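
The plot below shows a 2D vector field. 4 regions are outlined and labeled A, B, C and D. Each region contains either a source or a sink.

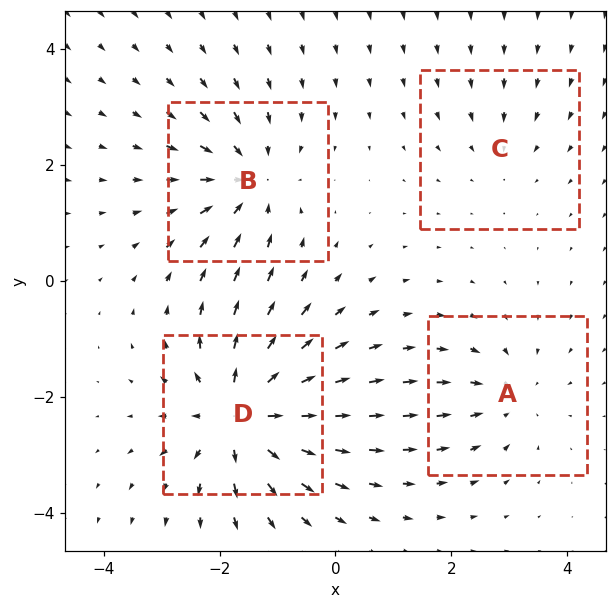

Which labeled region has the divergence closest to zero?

Divergence at each region's feature centre — A: about -3, B: about -5, C: about -2, D: about +7. Region C is closest to zero.

C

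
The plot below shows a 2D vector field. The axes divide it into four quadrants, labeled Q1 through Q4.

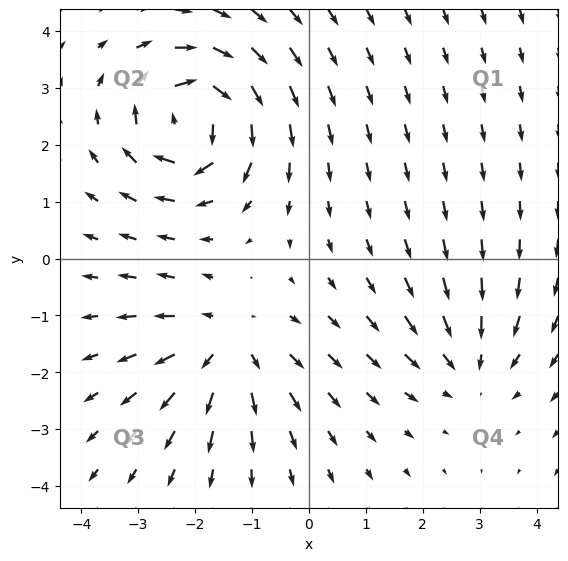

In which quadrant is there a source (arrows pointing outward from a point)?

The source sits at approximately (-1.5, -1.5), which lies in quadrant Q3. The divergence there is about +4, positive as expected for a source.

Q3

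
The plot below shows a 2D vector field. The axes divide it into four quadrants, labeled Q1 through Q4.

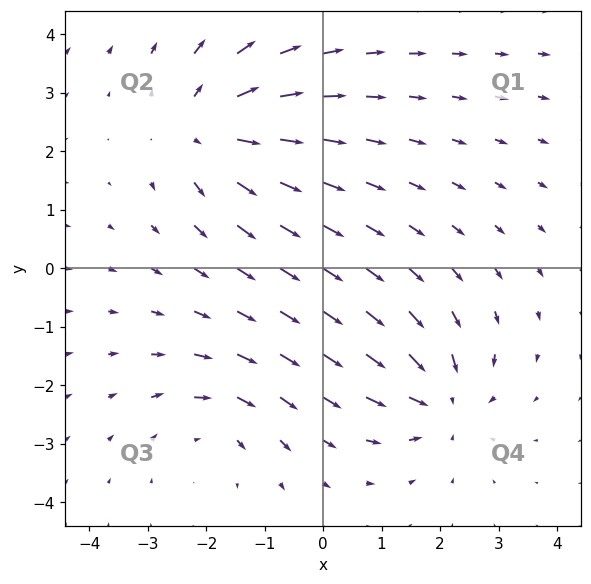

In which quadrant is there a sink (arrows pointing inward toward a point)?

Q4

The sink sits at approximately (2.0, -2.3), which lies in quadrant Q4. The divergence there is about -5, negative as expected for a sink.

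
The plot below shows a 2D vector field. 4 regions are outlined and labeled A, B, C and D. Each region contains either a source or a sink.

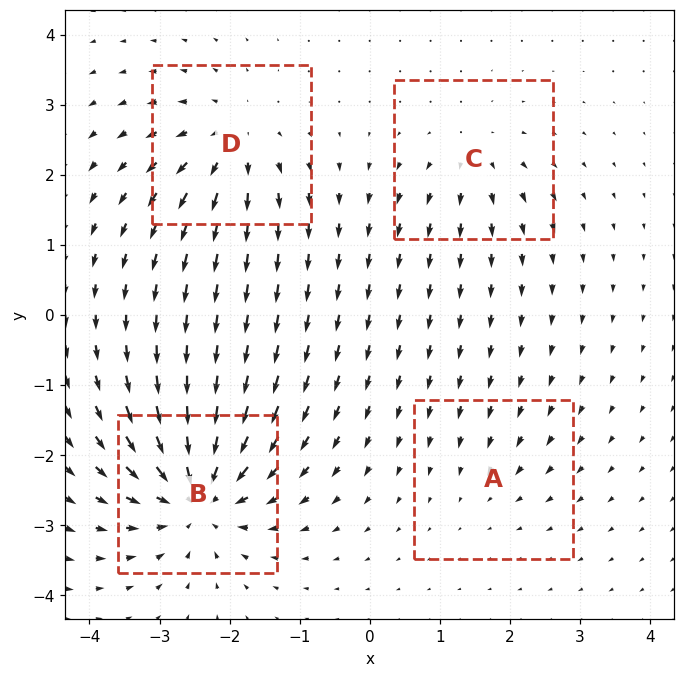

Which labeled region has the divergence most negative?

B

Divergence at each region's feature centre — A: about -2, B: about -9, C: about +4, D: about +6. Region B is most negative.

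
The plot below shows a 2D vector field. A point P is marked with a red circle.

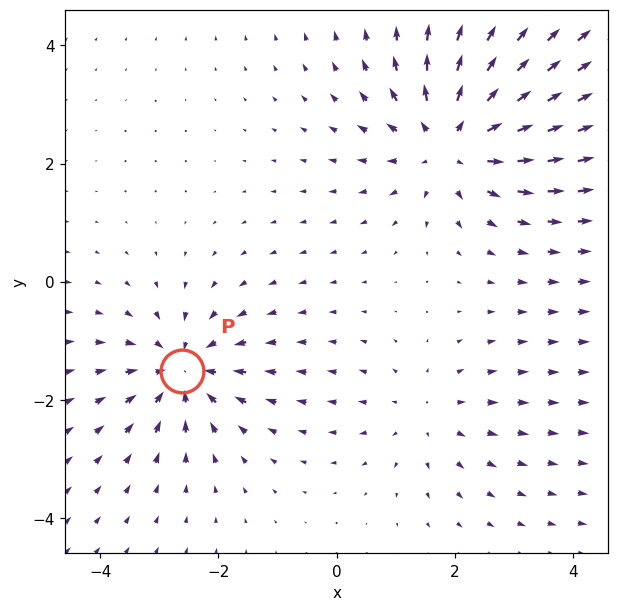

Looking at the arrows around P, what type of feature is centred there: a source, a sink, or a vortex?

At P (-2.6, -1.5) the arrows converge inward. Divergence about -4, curl ≈0 — negative divergence with near-zero curl is a sink.

sink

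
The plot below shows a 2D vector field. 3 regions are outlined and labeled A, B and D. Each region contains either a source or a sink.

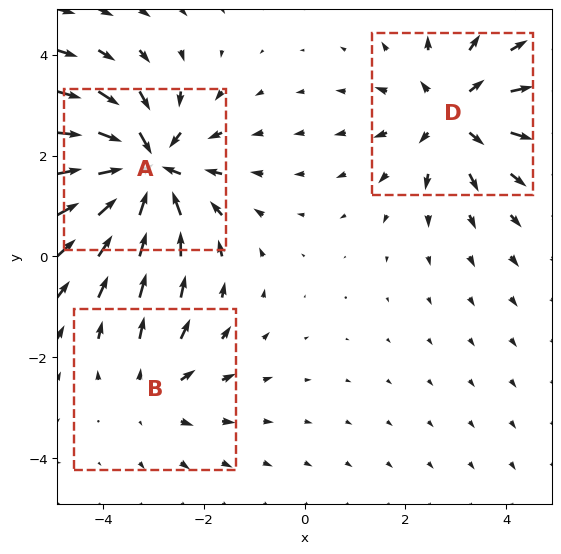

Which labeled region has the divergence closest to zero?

B

Divergence at each region's feature centre — A: about -5, B: about +2, D: about +3. Region B is closest to zero.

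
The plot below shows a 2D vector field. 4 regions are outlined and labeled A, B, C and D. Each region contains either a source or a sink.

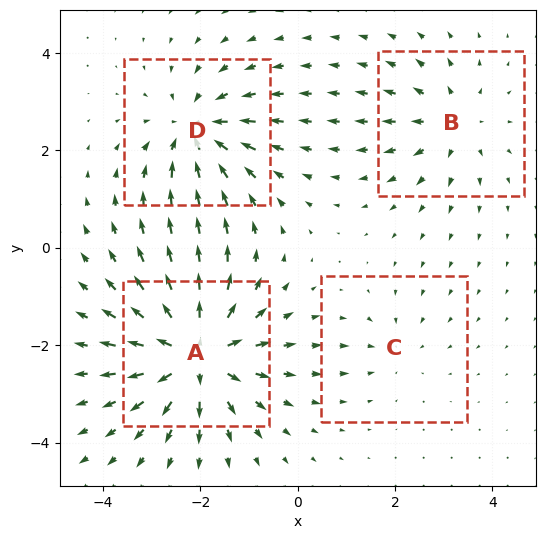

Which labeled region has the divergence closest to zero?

Divergence at each region's feature centre — A: about +7, B: about +4, C: about -2, D: about -5. Region C is closest to zero.

C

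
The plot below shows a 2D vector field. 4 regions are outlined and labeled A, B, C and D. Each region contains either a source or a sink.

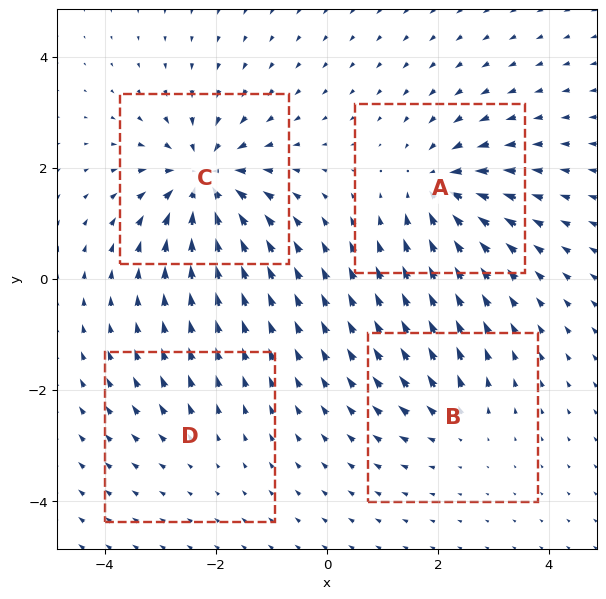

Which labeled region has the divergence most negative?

Divergence at each region's feature centre — A: about -6, B: about +4, C: about -8, D: about +2. Region C is most negative.

C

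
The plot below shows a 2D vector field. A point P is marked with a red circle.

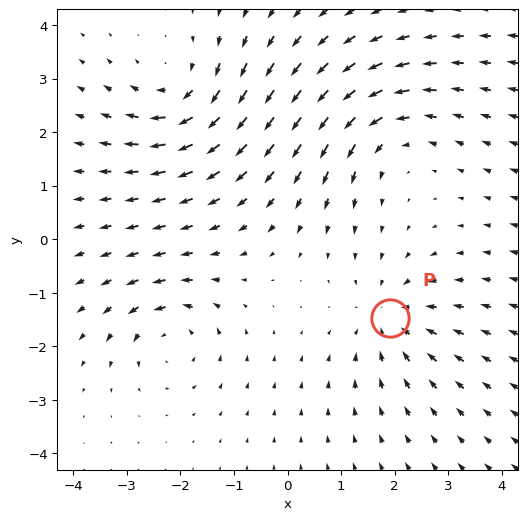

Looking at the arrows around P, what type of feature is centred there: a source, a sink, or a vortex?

sink

At P (1.9, -1.5) the arrows converge inward. Divergence about -3, curl ≈0 — negative divergence with near-zero curl is a sink.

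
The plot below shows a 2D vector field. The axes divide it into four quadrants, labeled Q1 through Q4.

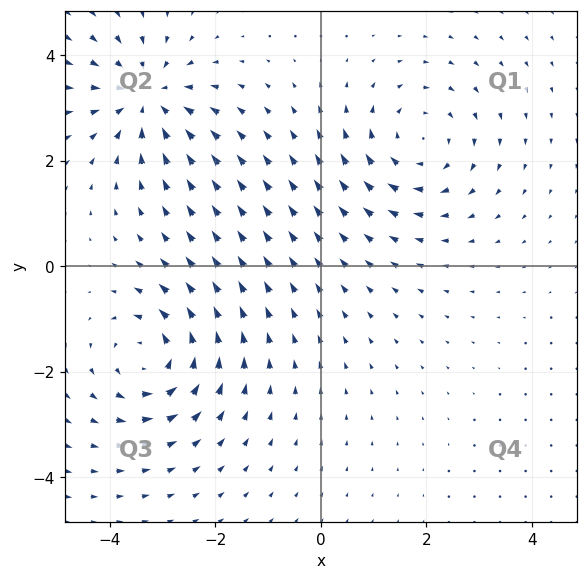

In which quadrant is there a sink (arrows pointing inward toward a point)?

Q2

The sink sits at approximately (-3.3, 3.2), which lies in quadrant Q2. The divergence there is about -3, negative as expected for a sink.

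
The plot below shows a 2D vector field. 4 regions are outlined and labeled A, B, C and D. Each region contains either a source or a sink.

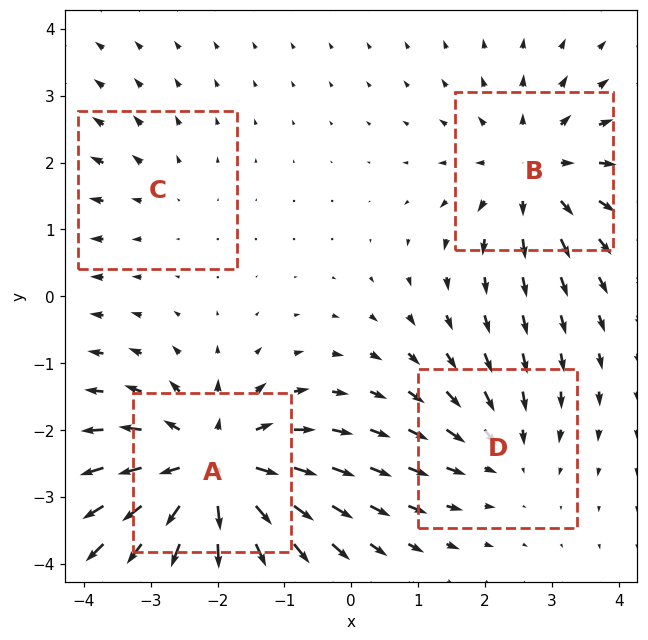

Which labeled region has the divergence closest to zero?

C

Divergence at each region's feature centre — A: about +7, B: about +5, C: about +2, D: about -3. Region C is closest to zero.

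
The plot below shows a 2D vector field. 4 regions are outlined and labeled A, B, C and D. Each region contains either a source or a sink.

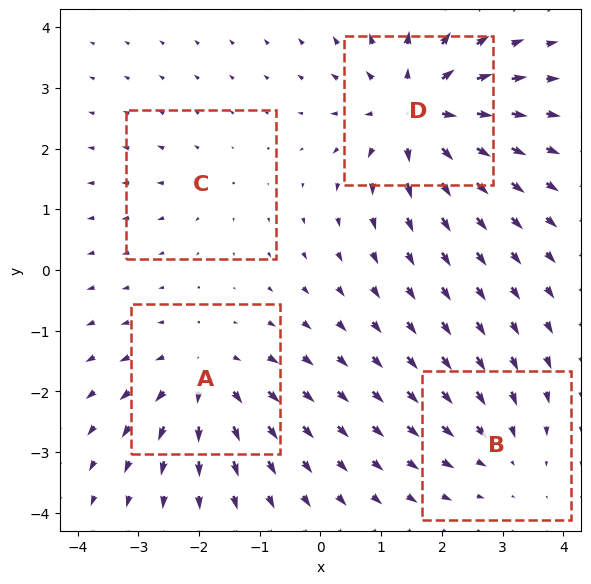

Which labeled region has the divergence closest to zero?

Divergence at each region's feature centre — A: about +5, B: about -3, C: about +2, D: about +7. Region C is closest to zero.

C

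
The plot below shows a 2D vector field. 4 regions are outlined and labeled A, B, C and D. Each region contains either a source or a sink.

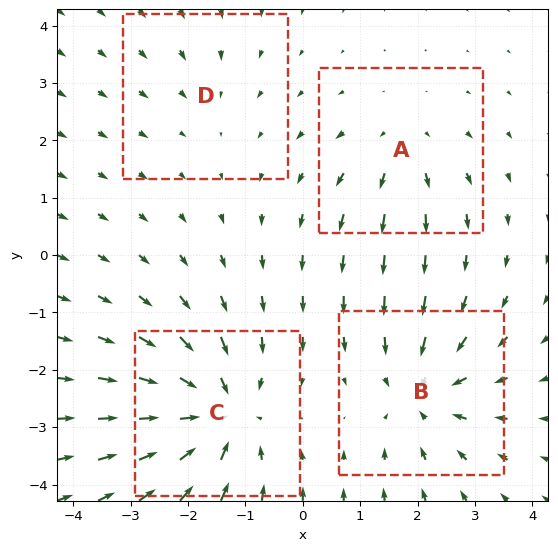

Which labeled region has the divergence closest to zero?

Divergence at each region's feature centre — A: about +3, B: about -5, C: about -6, D: about -2. Region D is closest to zero.

D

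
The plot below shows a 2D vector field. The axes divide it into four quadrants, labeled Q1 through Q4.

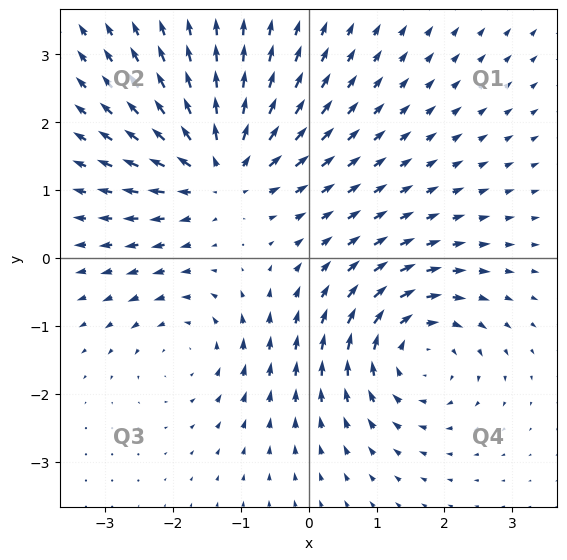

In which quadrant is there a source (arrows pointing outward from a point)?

The source sits at approximately (-1.3, 1.3), which lies in quadrant Q2. The divergence there is about +6, positive as expected for a source.

Q2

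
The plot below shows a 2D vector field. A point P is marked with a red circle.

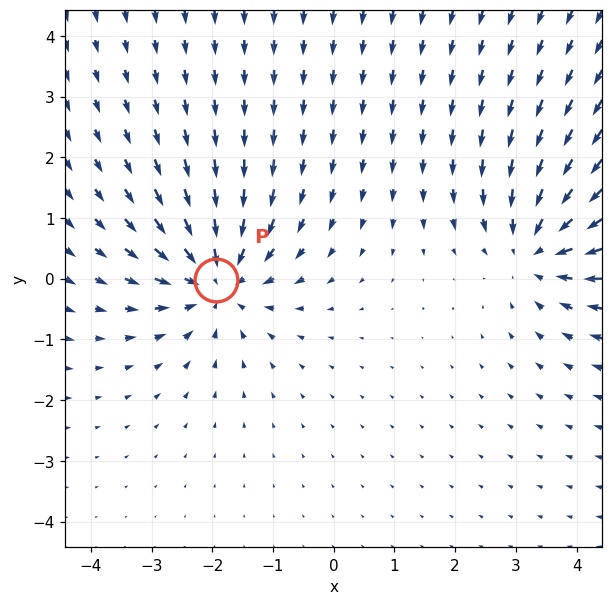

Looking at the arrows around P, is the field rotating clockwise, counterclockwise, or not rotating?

not rotating

Near P at (-1.9, -0.0) the arrows show no circulation. The curl there is ≈0.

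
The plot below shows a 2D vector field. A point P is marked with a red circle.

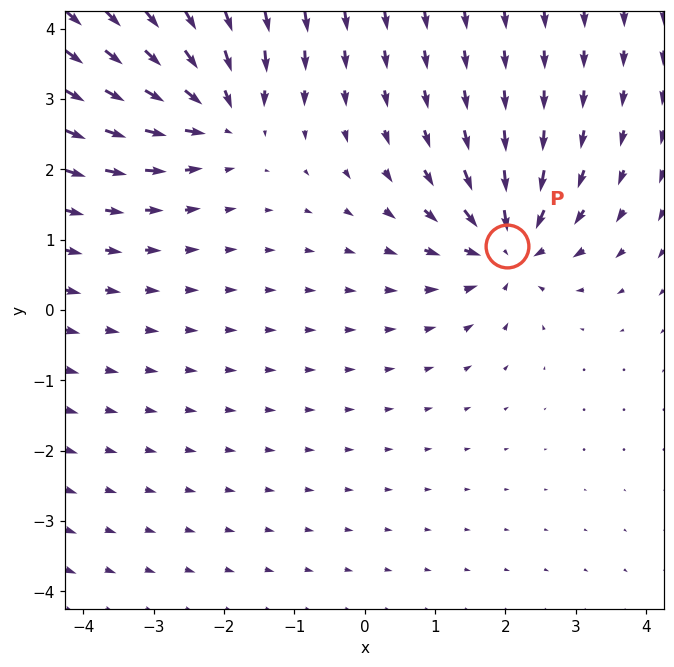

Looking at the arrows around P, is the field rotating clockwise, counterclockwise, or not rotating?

not rotating

Near P at (2.0, 0.9) the arrows show no circulation. The curl there is ≈0.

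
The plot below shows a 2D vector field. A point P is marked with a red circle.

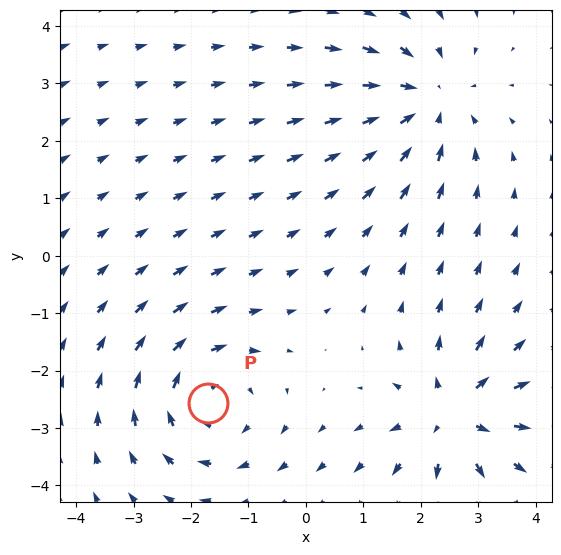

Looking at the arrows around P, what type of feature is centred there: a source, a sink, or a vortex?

At P (-1.7, -2.6) the arrows circulate clockwise. Divergence ≈0, curl about -4 — near-zero divergence with nonzero curl is a vortex.

vortex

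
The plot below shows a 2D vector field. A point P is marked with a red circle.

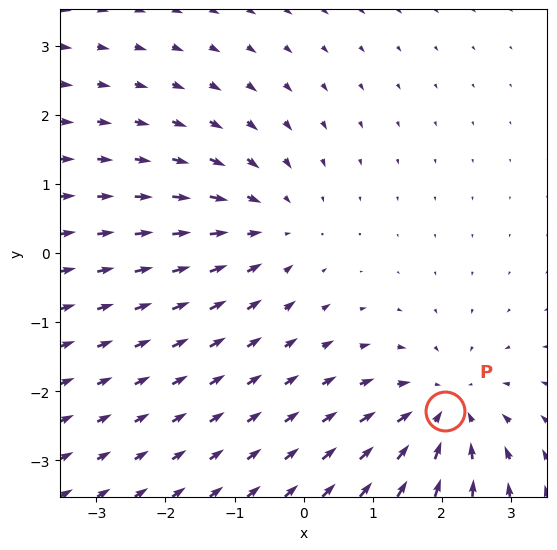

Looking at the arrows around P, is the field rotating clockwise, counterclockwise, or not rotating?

not rotating

Near P at (2.1, -2.3) the arrows show no circulation. The curl there is ≈0.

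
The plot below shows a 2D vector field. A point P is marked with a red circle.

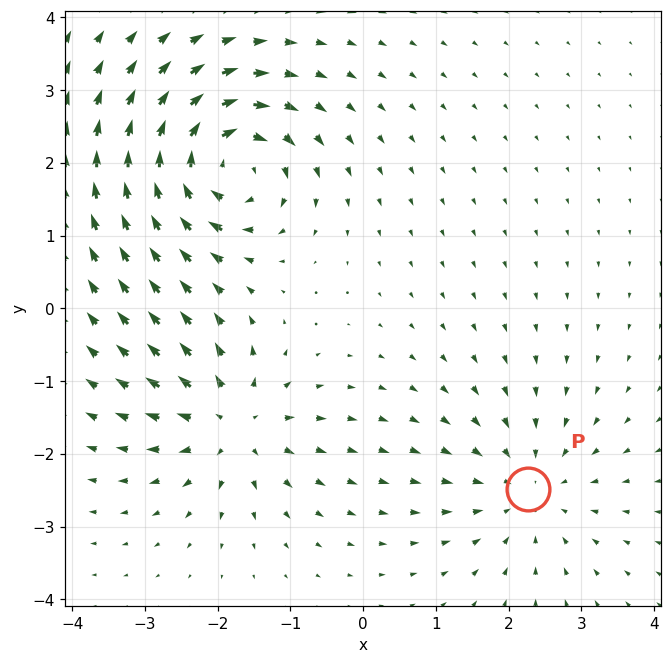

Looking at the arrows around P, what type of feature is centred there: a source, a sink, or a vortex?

sink

At P (2.3, -2.5) the arrows converge inward. Divergence about -3, curl ≈0 — negative divergence with near-zero curl is a sink.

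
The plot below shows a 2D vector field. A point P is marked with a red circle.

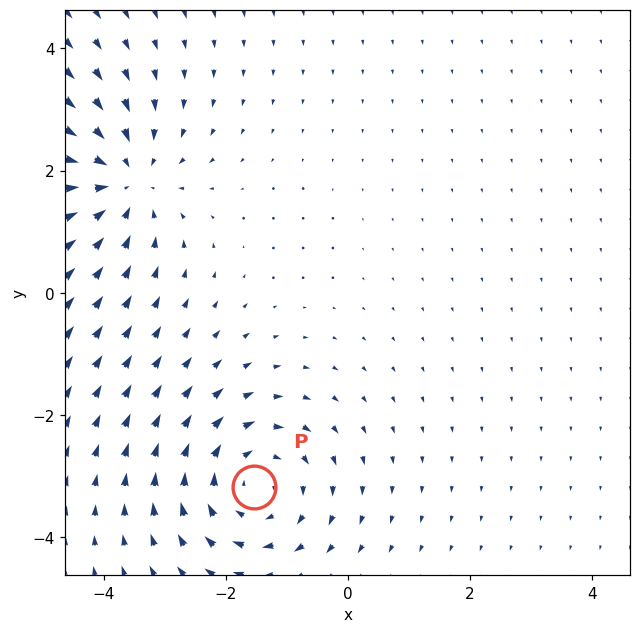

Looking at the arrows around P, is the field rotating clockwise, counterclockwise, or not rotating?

Near P at (-1.5, -3.2) the arrows circulate clockwise. The curl (z-component) there is about -4; negative curl means clockwise rotation.

clockwise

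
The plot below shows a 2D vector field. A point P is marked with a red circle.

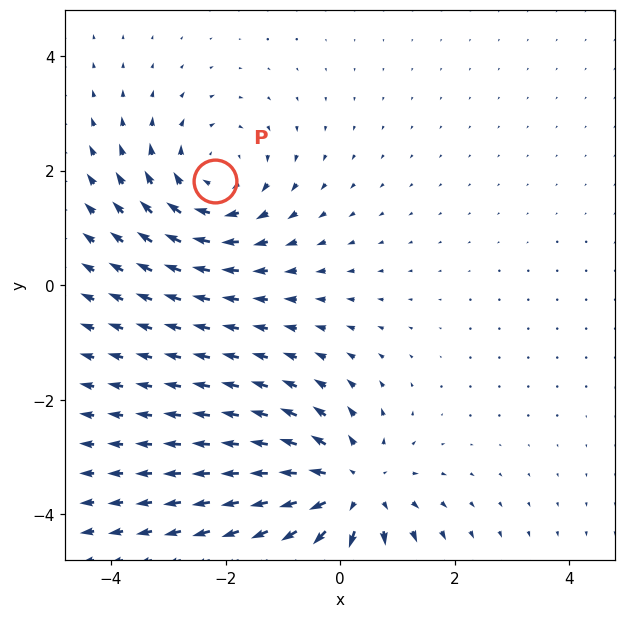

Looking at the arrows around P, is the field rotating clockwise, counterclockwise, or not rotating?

Near P at (-2.2, 1.8) the arrows circulate clockwise. The curl (z-component) there is about -3; negative curl means clockwise rotation.

clockwise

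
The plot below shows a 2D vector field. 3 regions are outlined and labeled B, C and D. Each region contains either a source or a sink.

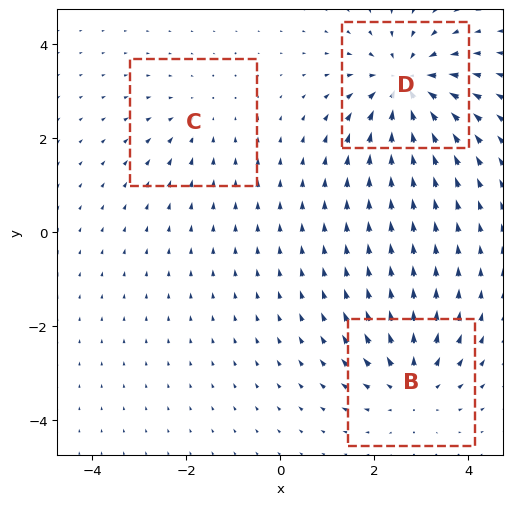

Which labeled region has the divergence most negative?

Divergence at each region's feature centre — B: about +3, C: about -2, D: about -5. Region D is most negative.

D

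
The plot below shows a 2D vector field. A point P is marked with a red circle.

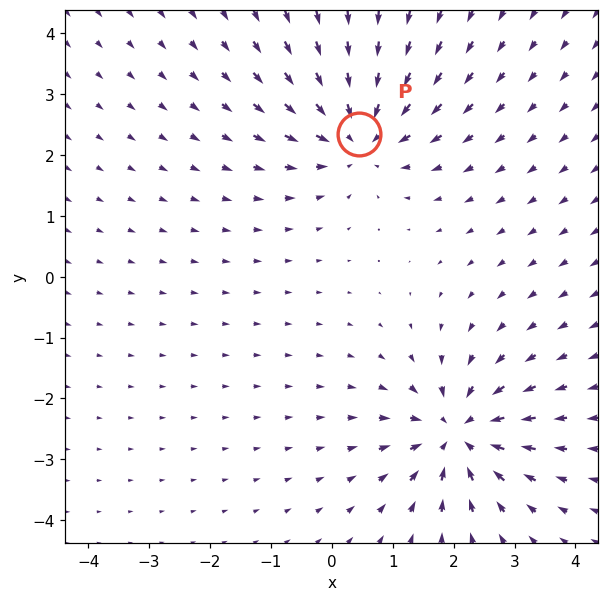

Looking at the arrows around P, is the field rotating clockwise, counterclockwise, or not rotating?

Near P at (0.5, 2.3) the arrows show no circulation. The curl there is ≈0.

not rotating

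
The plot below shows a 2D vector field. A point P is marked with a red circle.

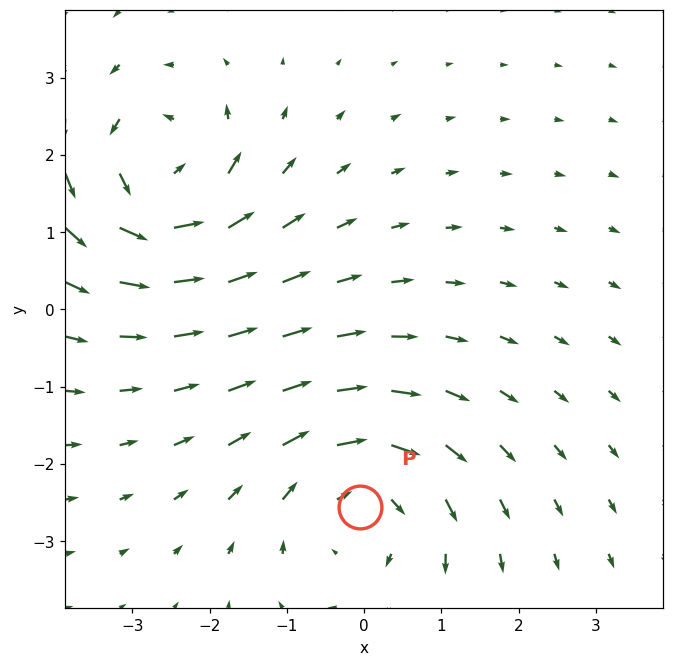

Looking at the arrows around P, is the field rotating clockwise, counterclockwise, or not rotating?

Near P at (-0.1, -2.6) the arrows circulate clockwise. The curl (z-component) there is about -3; negative curl means clockwise rotation.

clockwise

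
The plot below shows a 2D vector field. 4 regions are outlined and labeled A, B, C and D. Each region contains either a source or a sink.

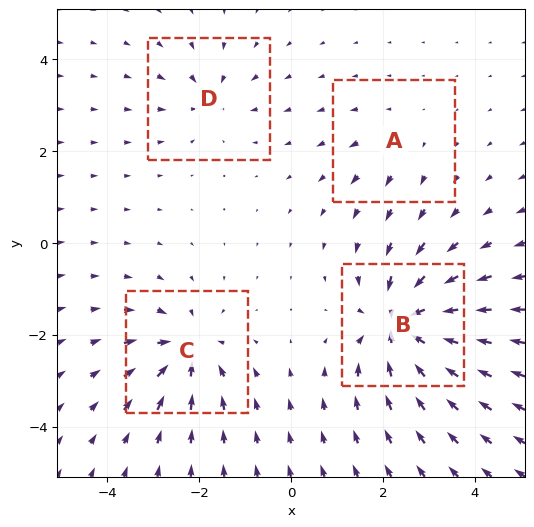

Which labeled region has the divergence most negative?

Divergence at each region's feature centre — A: about +2, B: about -9, C: about -6, D: about -4. Region B is most negative.

B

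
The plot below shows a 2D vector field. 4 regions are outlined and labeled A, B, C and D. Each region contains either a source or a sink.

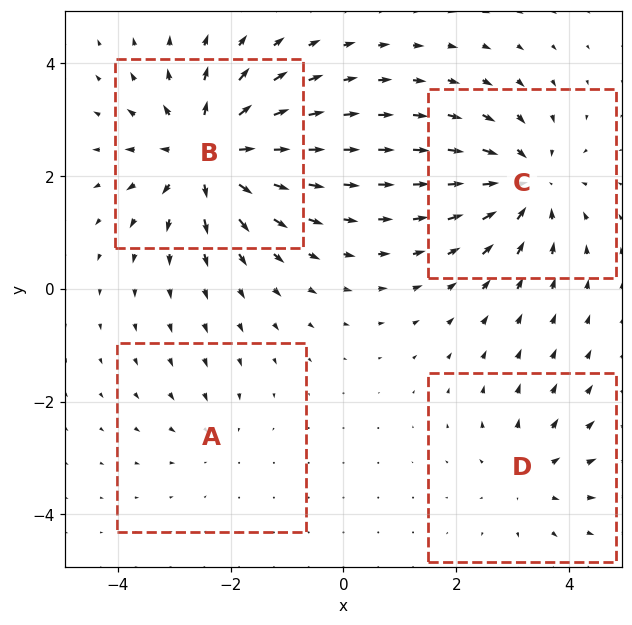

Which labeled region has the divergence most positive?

Divergence at each region's feature centre — A: about -2, B: about +7, C: about -5, D: about +3. Region B is most positive.

B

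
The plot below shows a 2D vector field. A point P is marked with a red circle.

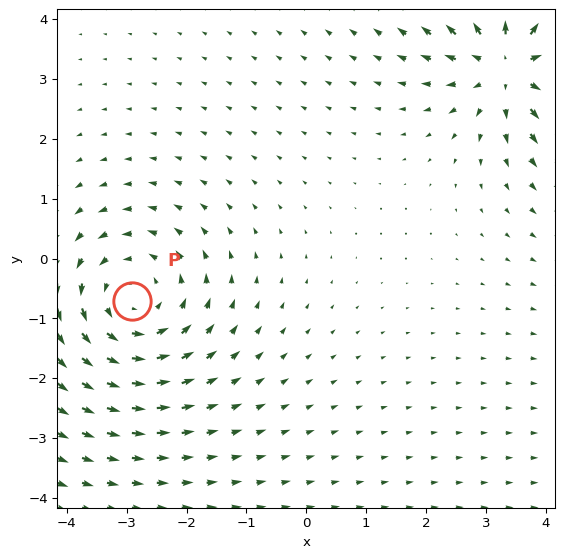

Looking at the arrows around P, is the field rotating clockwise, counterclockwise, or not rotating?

counterclockwise

Near P at (-2.9, -0.7) the arrows circulate counterclockwise. The curl (z-component) there is about +3; positive curl means counterclockwise rotation.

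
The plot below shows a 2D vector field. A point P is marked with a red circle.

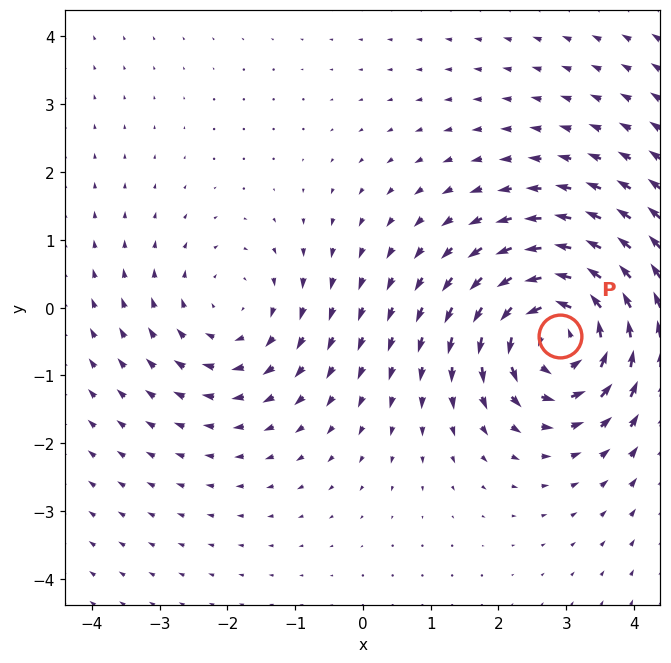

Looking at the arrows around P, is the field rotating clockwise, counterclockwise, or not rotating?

Near P at (2.9, -0.4) the arrows circulate counterclockwise. The curl (z-component) there is about +6; positive curl means counterclockwise rotation.

counterclockwise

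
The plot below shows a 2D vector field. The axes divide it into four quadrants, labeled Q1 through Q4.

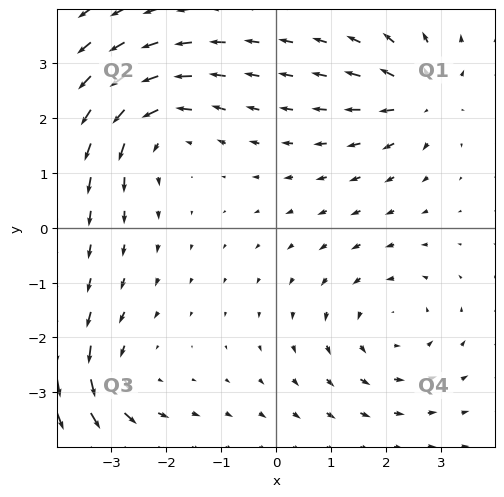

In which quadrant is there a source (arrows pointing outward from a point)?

Q1

The source sits at approximately (2.7, 2.4), which lies in quadrant Q1. The divergence there is about +5, positive as expected for a source.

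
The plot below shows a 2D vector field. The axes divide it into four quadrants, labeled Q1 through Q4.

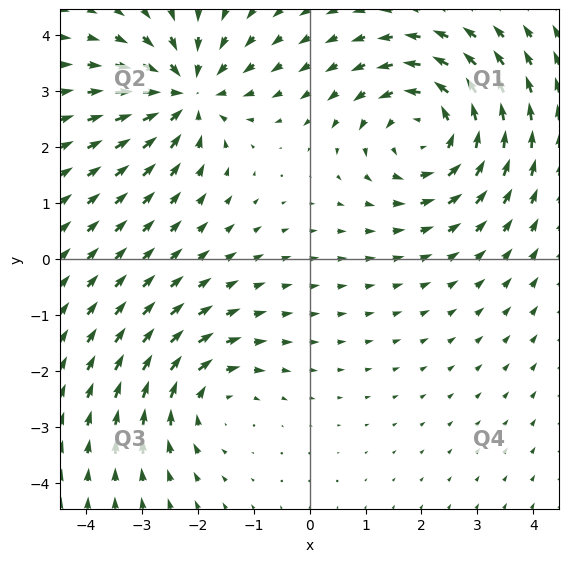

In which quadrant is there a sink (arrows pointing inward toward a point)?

The sink sits at approximately (-2.2, 3.0), which lies in quadrant Q2. The divergence there is about -4, negative as expected for a sink.

Q2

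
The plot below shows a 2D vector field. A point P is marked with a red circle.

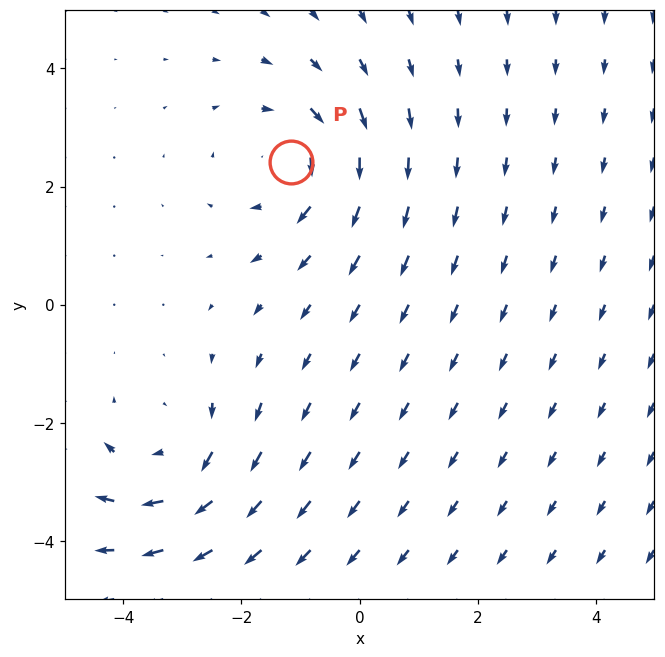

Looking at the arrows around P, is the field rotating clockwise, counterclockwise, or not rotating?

Near P at (-1.2, 2.4) the arrows circulate clockwise. The curl (z-component) there is about -3; negative curl means clockwise rotation.

clockwise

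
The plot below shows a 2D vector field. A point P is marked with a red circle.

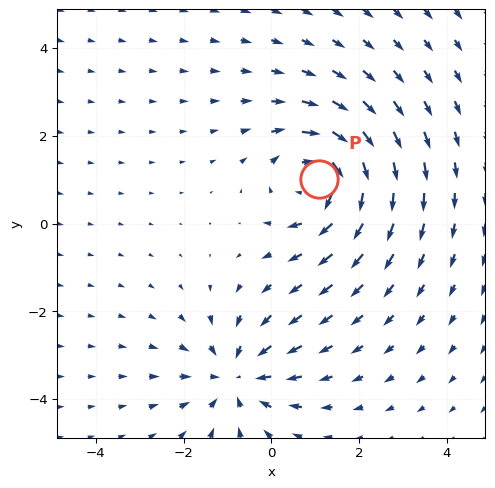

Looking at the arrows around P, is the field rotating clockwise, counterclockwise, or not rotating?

clockwise

Near P at (1.1, 1.0) the arrows circulate clockwise. The curl (z-component) there is about -3; negative curl means clockwise rotation.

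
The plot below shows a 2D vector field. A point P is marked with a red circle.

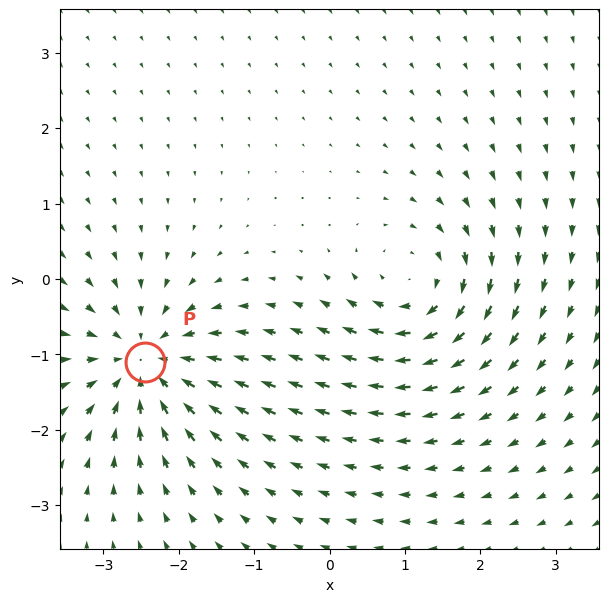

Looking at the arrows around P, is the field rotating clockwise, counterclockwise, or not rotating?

not rotating

Near P at (-2.4, -1.1) the arrows show no circulation. The curl there is ≈0.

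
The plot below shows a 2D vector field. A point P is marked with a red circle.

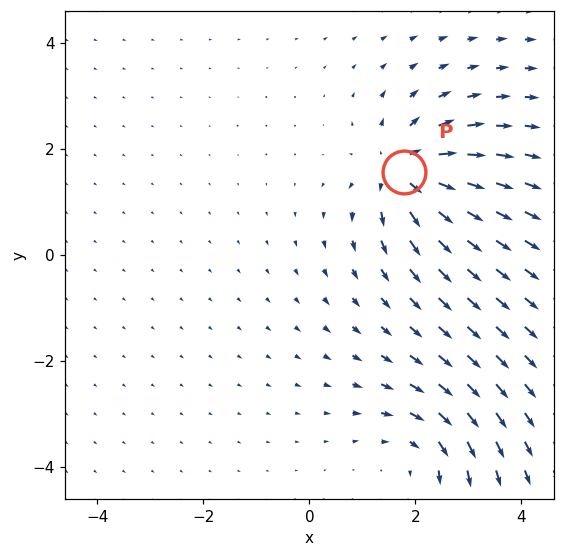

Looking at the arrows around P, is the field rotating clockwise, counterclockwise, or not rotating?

not rotating

Near P at (1.8, 1.6) the arrows show no circulation. The curl there is ≈0.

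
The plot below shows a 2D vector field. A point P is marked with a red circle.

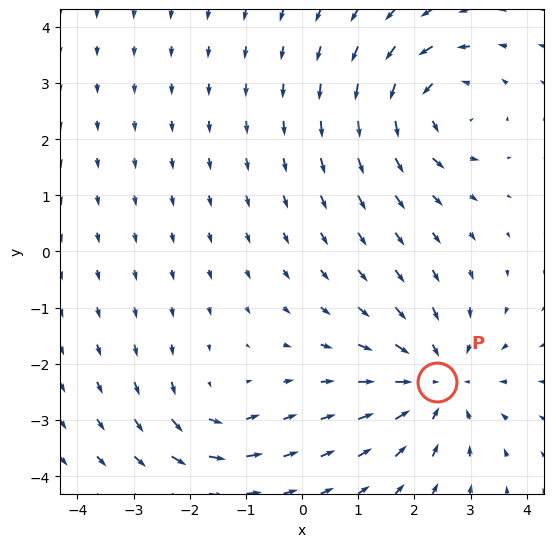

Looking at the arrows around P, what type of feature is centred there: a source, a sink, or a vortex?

At P (2.4, -2.3) the arrows converge inward. Divergence about -4, curl ≈0 — negative divergence with near-zero curl is a sink.

sink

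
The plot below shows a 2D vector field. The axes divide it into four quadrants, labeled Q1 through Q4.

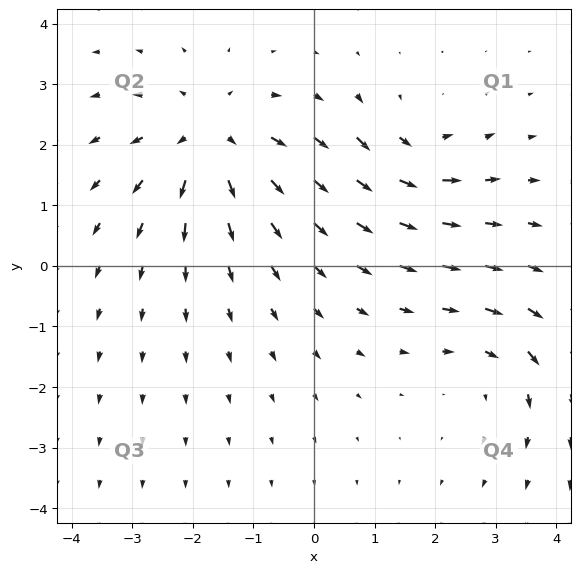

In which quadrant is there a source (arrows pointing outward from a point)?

Q2

The source sits at approximately (-1.7, 2.1), which lies in quadrant Q2. The divergence there is about +4, positive as expected for a source.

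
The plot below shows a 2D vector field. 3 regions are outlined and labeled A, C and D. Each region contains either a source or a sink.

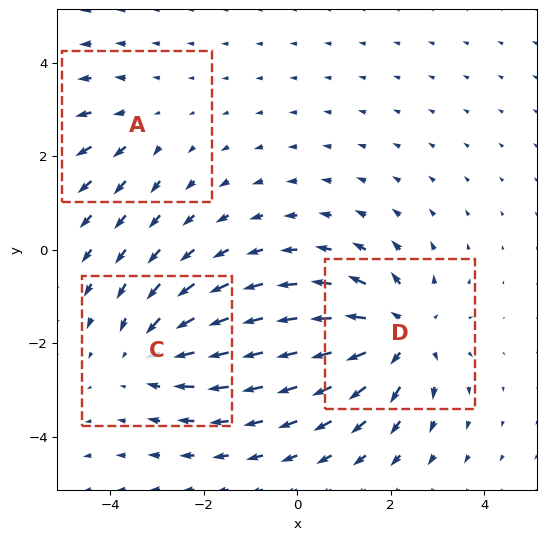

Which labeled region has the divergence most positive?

Divergence at each region's feature centre — A: about +2, C: about -3, D: about +4. Region D is most positive.

D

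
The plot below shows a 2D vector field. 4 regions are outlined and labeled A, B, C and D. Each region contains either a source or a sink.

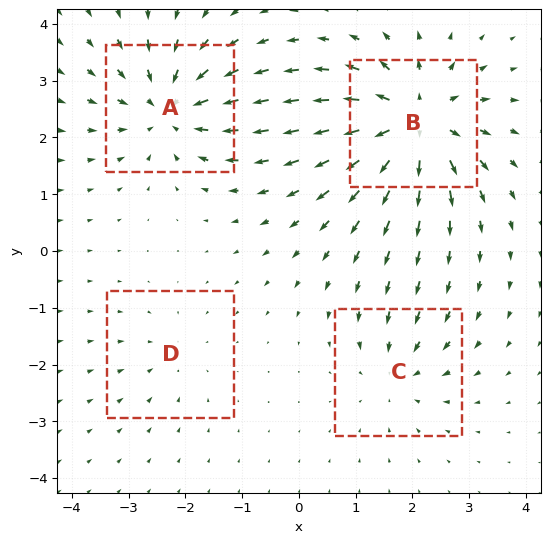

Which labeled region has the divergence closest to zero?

Divergence at each region's feature centre — A: about -6, B: about +8, C: about -4, D: about -2. Region D is closest to zero.

D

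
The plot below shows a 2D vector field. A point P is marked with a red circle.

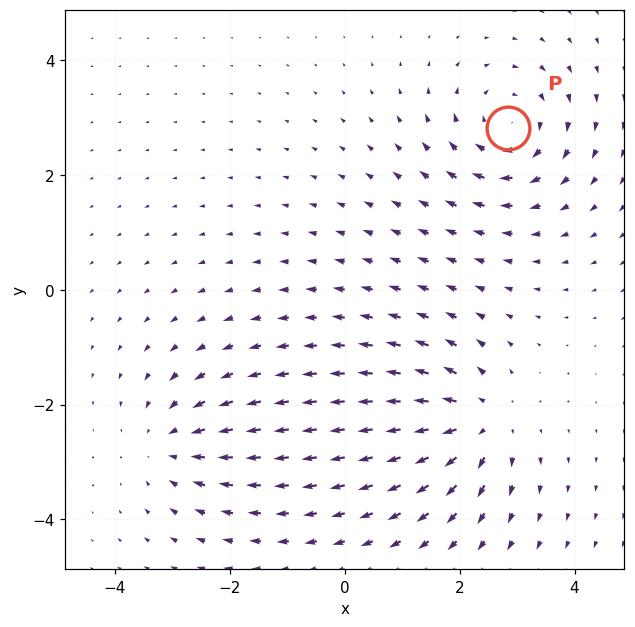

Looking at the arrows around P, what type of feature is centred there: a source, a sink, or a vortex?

vortex

At P (2.8, 2.8) the arrows circulate clockwise. Divergence ≈0, curl about -5 — near-zero divergence with nonzero curl is a vortex.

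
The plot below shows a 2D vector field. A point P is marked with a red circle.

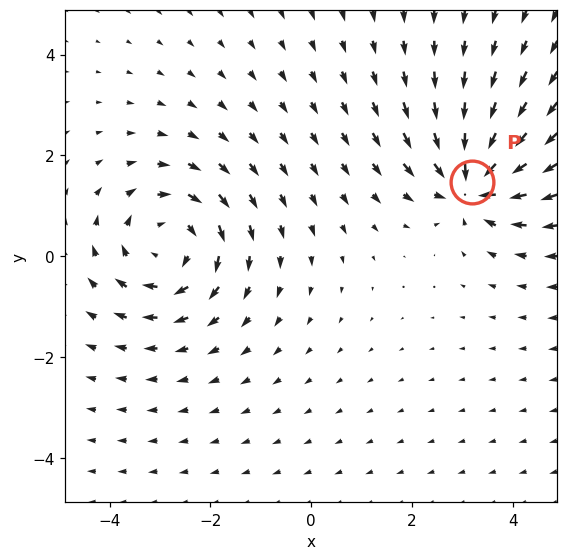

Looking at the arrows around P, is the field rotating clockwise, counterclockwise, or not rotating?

Near P at (3.2, 1.5) the arrows show no circulation. The curl there is ≈0.

not rotating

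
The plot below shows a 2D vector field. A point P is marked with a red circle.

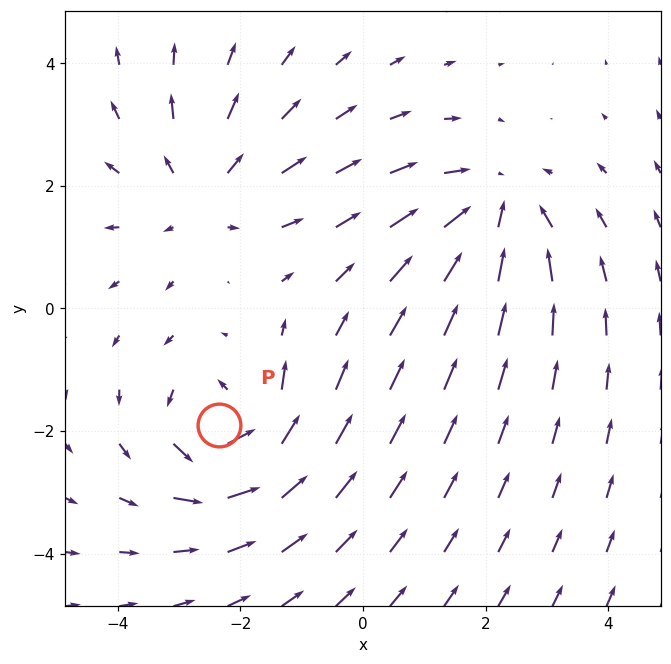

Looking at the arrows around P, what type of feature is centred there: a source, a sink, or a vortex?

At P (-2.4, -1.9) the arrows circulate counterclockwise. Divergence ≈0, curl about +6 — near-zero divergence with nonzero curl is a vortex.

vortex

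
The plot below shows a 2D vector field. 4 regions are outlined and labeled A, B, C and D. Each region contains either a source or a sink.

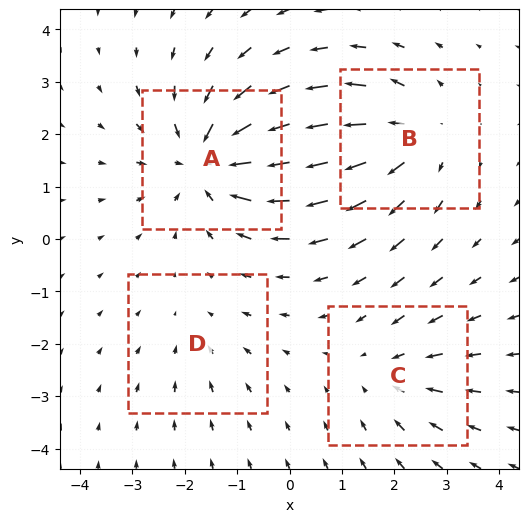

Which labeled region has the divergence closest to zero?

D

Divergence at each region's feature centre — A: about -6, B: about +4, C: about -3, D: about -2. Region D is closest to zero.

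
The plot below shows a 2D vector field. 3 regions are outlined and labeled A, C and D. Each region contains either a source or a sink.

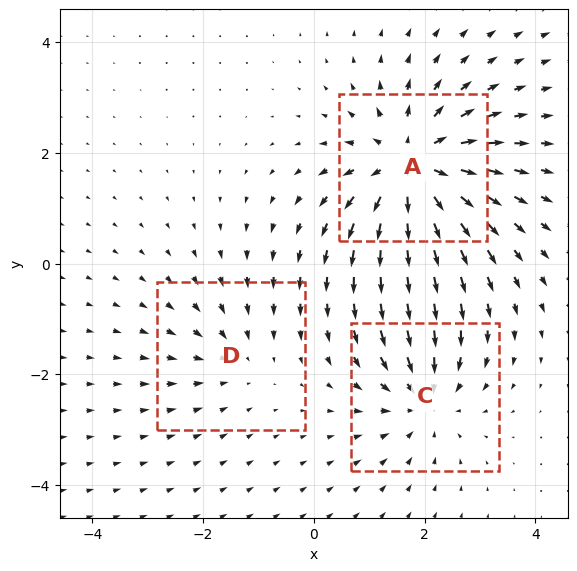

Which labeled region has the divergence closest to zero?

Divergence at each region's feature centre — A: about +5, C: about -3, D: about -2. Region D is closest to zero.

D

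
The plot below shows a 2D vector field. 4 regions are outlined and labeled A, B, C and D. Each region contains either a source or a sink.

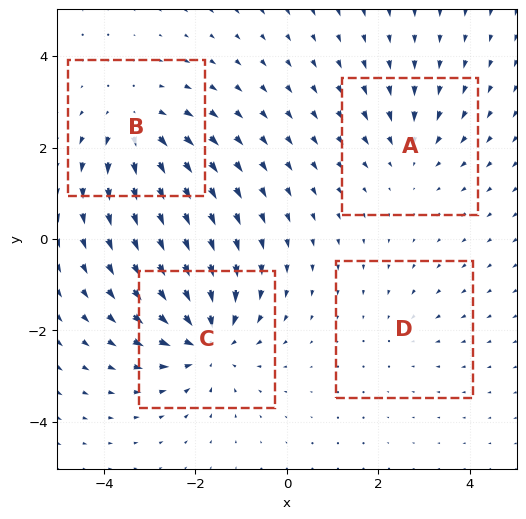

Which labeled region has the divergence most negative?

Divergence at each region's feature centre — A: about -3, B: about +4, C: about -6, D: about -2. Region C is most negative.

C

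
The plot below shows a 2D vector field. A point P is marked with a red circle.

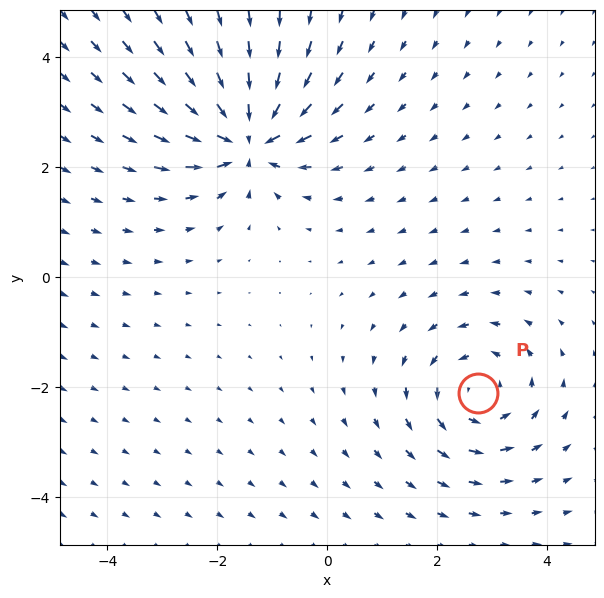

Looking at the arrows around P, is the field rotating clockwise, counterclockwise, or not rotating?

Near P at (2.7, -2.1) the arrows circulate counterclockwise. The curl (z-component) there is about +4; positive curl means counterclockwise rotation.

counterclockwise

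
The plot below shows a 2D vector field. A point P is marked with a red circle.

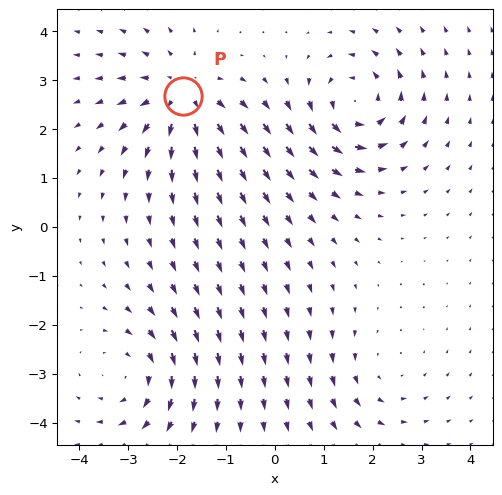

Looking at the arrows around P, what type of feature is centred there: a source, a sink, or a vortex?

At P (-1.9, 2.7) the arrows spread outward. Divergence about +4, curl ≈0 — positive divergence with near-zero curl is a source.

source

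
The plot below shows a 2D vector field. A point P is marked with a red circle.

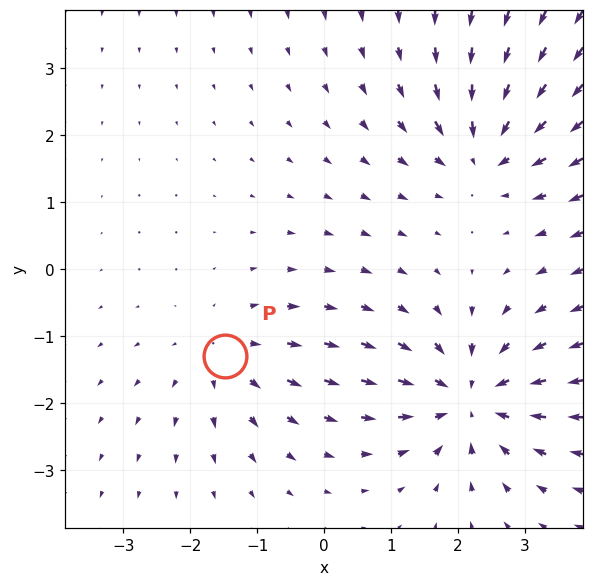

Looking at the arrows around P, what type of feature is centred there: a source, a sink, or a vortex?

source

At P (-1.5, -1.3) the arrows spread outward. Divergence about +3, curl ≈0 — positive divergence with near-zero curl is a source.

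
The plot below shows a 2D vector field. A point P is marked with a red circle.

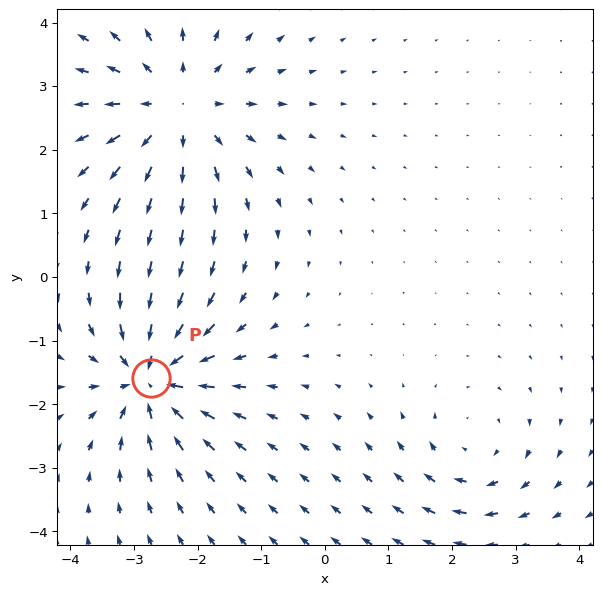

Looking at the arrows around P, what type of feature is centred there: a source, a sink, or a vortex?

sink

At P (-2.7, -1.6) the arrows converge inward. Divergence about -6, curl ≈0 — negative divergence with near-zero curl is a sink.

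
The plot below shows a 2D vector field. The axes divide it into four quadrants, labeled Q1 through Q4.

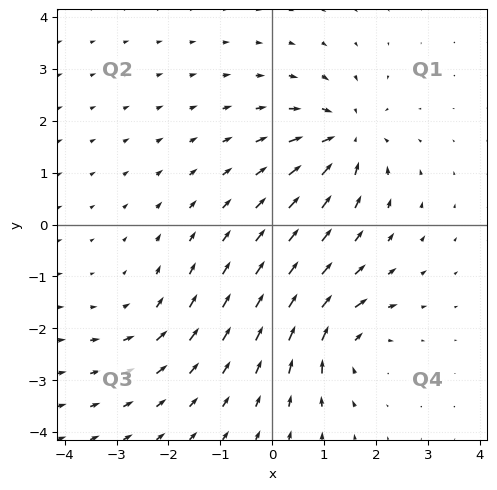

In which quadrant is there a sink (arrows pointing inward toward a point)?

Q1

The sink sits at approximately (1.4, 1.7), which lies in quadrant Q1. The divergence there is about -6, negative as expected for a sink.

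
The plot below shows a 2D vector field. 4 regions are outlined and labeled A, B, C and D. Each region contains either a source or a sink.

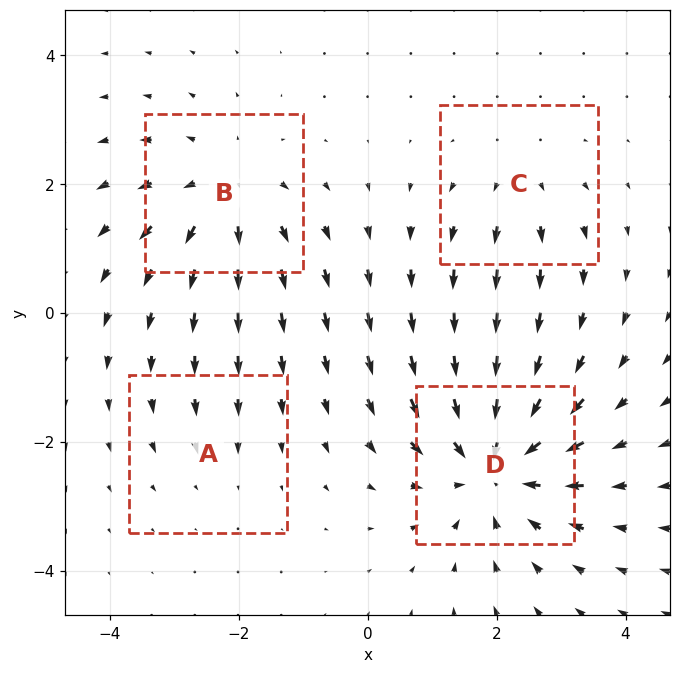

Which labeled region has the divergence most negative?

Divergence at each region's feature centre — A: about -2, B: about +4, C: about +3, D: about -6. Region D is most negative.

D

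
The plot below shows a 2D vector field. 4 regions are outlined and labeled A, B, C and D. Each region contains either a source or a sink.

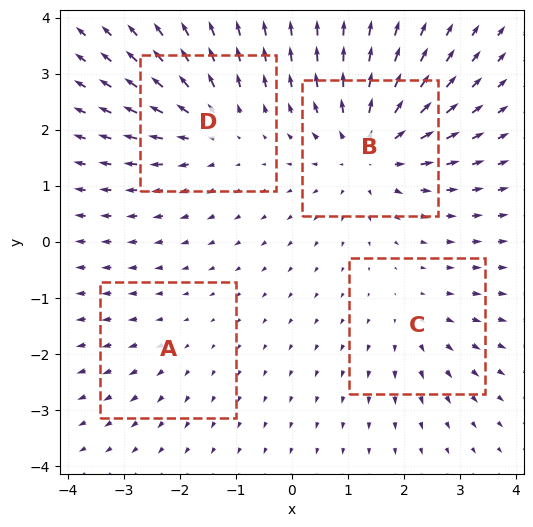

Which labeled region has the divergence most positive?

Divergence at each region's feature centre — A: about +2, B: about +7, C: about +3, D: about +5. Region B is most positive.

B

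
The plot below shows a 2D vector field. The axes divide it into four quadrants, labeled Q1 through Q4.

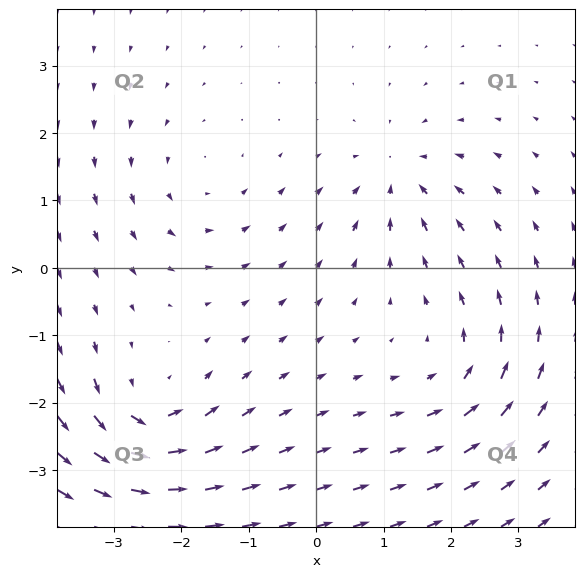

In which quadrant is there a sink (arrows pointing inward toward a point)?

The sink sits at approximately (1.2, 1.4), which lies in quadrant Q1. The divergence there is about -4, negative as expected for a sink.

Q1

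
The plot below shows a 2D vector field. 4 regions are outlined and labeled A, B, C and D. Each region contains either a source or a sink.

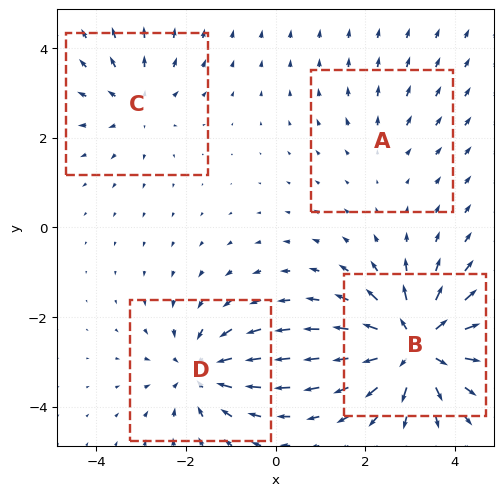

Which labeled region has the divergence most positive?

B

Divergence at each region's feature centre — A: about +2, B: about +8, C: about +4, D: about -5. Region B is most positive.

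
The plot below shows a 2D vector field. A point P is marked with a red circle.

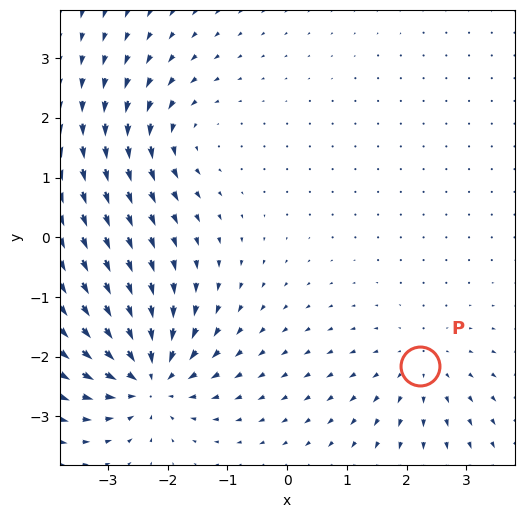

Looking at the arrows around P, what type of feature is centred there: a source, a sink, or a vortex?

At P (2.2, -2.2) the arrows spread outward. Divergence about +2, curl ≈0 — positive divergence with near-zero curl is a source.

source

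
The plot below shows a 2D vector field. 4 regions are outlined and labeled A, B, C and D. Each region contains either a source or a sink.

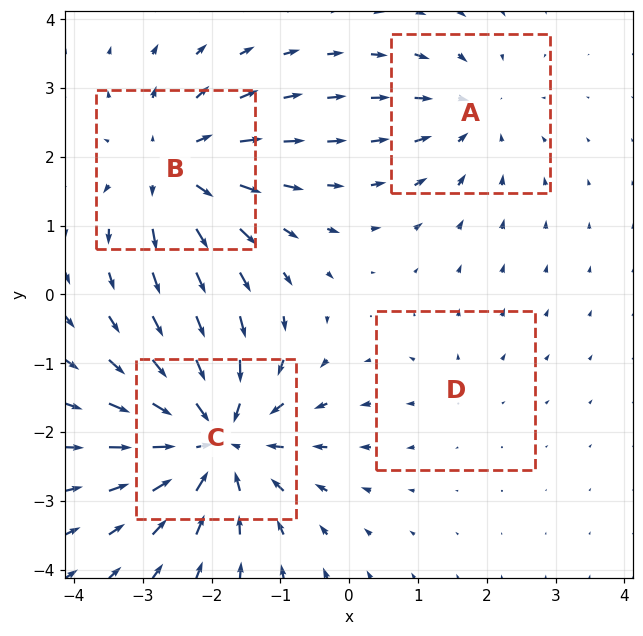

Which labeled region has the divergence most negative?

C

Divergence at each region's feature centre — A: about -4, B: about +5, C: about -7, D: about +2. Region C is most negative.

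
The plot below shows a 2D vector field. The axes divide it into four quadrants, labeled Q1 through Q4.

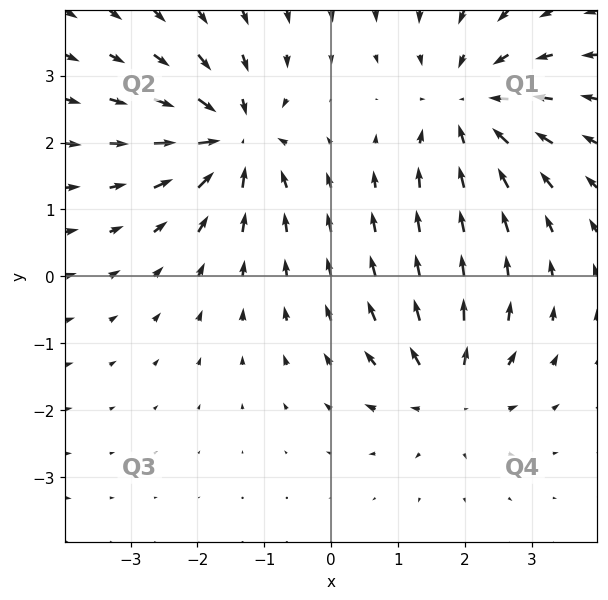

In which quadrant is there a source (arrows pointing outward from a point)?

Q4

The source sits at approximately (1.7, -1.7), which lies in quadrant Q4. The divergence there is about +5, positive as expected for a source.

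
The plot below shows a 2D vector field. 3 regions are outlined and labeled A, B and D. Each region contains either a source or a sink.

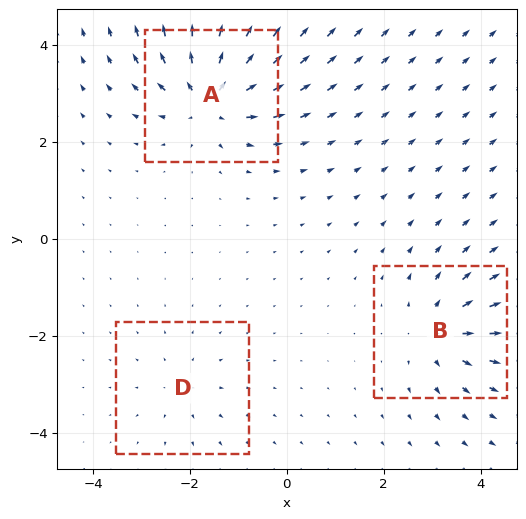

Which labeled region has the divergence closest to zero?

D

Divergence at each region's feature centre — A: about +6, B: about +4, D: about +2. Region D is closest to zero.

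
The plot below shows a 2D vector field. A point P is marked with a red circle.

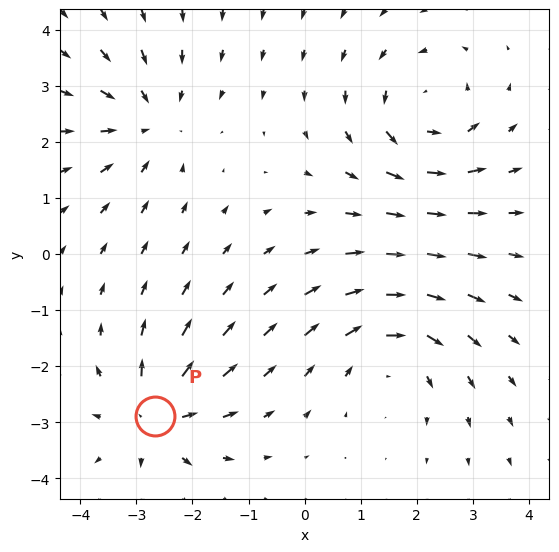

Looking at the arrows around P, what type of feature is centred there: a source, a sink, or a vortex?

At P (-2.7, -2.9) the arrows spread outward. Divergence about +5, curl ≈0 — positive divergence with near-zero curl is a source.

source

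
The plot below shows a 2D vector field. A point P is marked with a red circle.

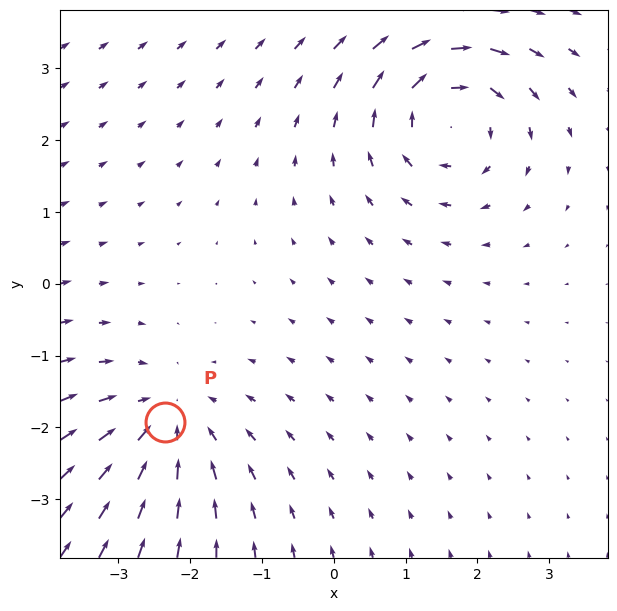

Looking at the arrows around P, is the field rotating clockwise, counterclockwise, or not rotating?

not rotating

Near P at (-2.3, -1.9) the arrows show no circulation. The curl there is ≈0.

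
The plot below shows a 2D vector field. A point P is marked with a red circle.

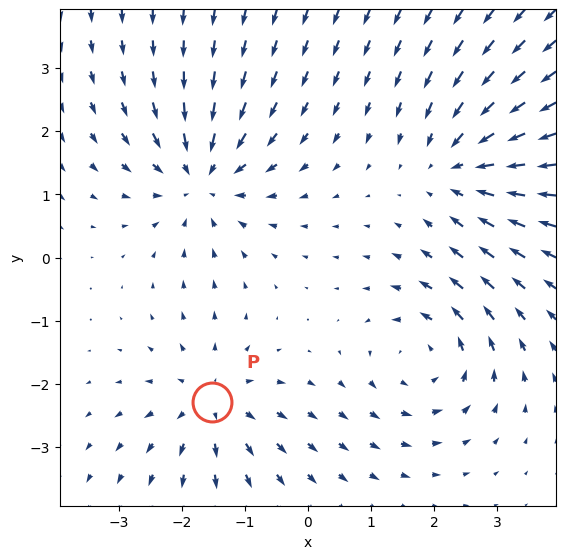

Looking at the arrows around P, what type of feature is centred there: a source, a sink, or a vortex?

At P (-1.5, -2.3) the arrows spread outward. Divergence about +4, curl ≈0 — positive divergence with near-zero curl is a source.

source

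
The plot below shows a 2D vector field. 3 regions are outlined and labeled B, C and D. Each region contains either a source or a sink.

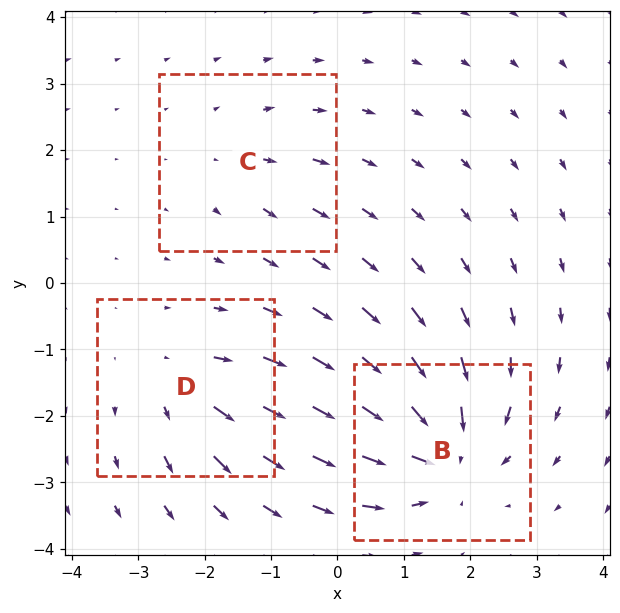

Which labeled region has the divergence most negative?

Divergence at each region's feature centre — B: about -5, C: about +2, D: about +3. Region B is most negative.

B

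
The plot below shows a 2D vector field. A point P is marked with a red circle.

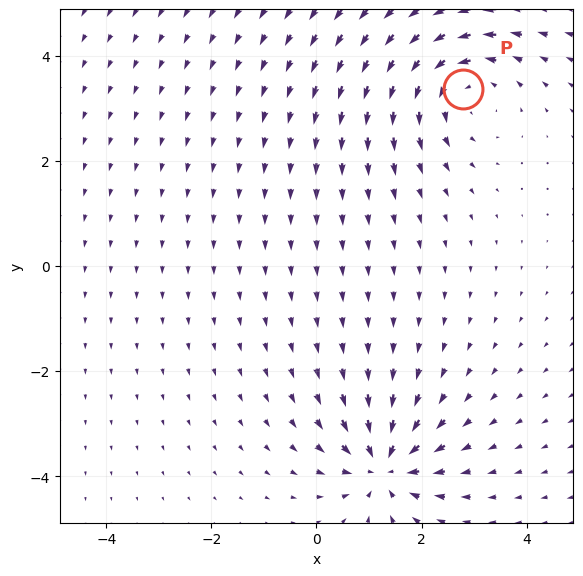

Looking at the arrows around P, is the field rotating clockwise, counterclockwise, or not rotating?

Near P at (2.8, 3.4) the arrows circulate counterclockwise. The curl (z-component) there is about +4; positive curl means counterclockwise rotation.

counterclockwise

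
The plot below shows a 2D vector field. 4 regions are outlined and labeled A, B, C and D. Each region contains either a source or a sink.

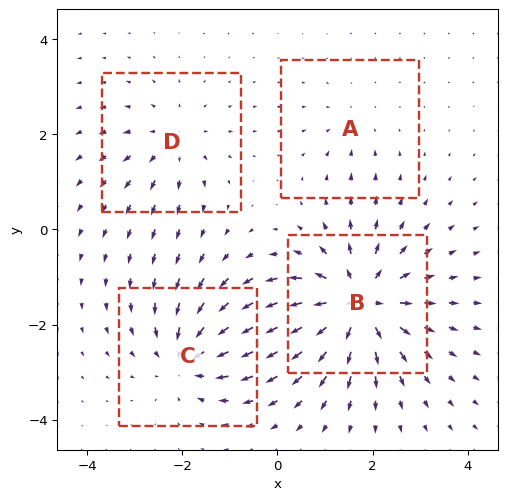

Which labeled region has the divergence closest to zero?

Divergence at each region's feature centre — A: about -2, B: about +8, C: about -5, D: about +4. Region A is closest to zero.

A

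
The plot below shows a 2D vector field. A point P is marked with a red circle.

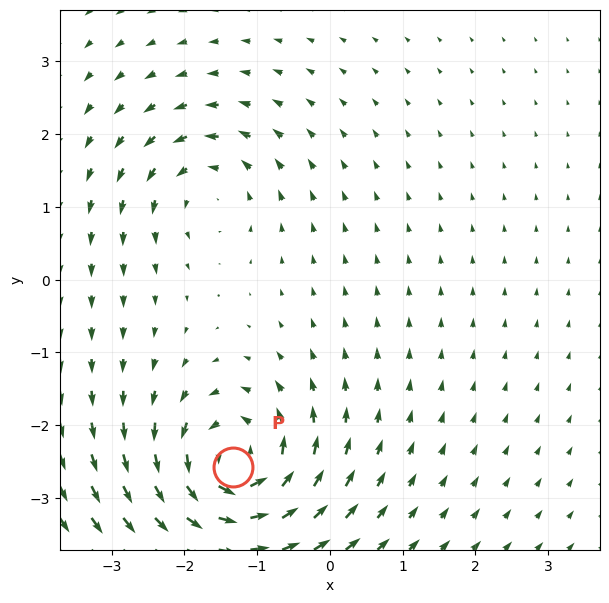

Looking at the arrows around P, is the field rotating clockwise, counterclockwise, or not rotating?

Near P at (-1.3, -2.6) the arrows circulate counterclockwise. The curl (z-component) there is about +7; positive curl means counterclockwise rotation.

counterclockwise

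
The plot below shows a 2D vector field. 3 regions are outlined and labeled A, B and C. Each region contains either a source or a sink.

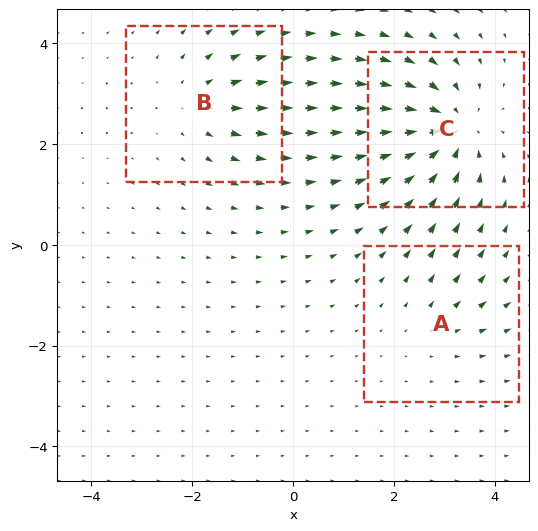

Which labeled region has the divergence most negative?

Divergence at each region's feature centre — A: about +2, B: about +3, C: about -5. Region C is most negative.

C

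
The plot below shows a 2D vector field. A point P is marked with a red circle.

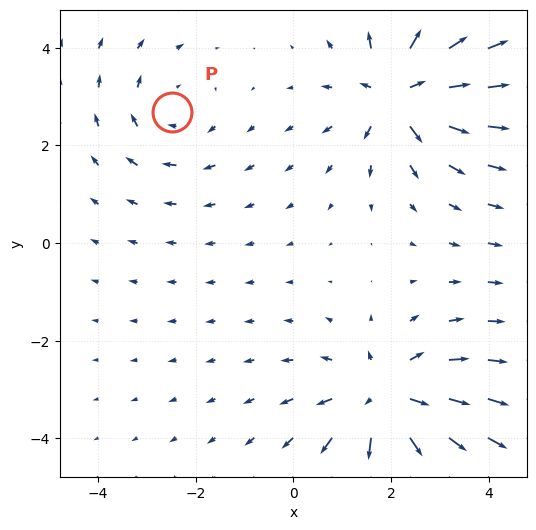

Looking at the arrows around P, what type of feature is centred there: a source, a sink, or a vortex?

At P (-2.5, 2.7) the arrows circulate clockwise. Divergence ≈0, curl about -2 — near-zero divergence with nonzero curl is a vortex.

vortex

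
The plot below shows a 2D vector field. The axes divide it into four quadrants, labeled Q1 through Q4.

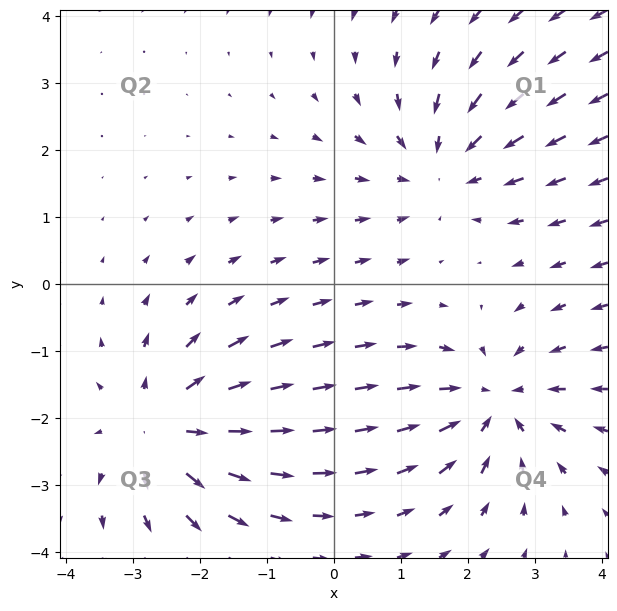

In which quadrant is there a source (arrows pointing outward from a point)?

The source sits at approximately (-2.5, -2.1), which lies in quadrant Q3. The divergence there is about +3, positive as expected for a source.

Q3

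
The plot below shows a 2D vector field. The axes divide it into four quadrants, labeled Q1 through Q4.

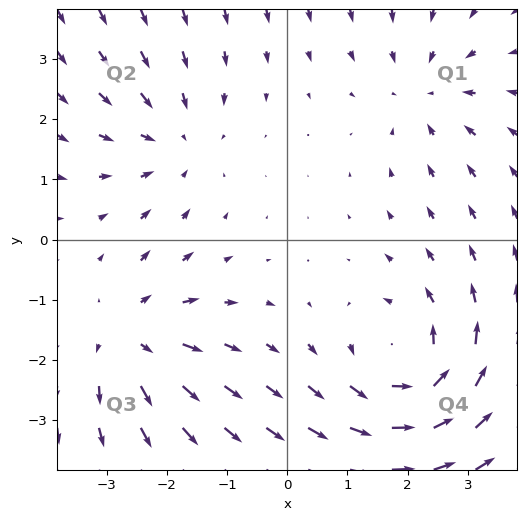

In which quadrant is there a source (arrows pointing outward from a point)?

Q3

The source sits at approximately (-2.6, -1.6), which lies in quadrant Q3. The divergence there is about +4, positive as expected for a source.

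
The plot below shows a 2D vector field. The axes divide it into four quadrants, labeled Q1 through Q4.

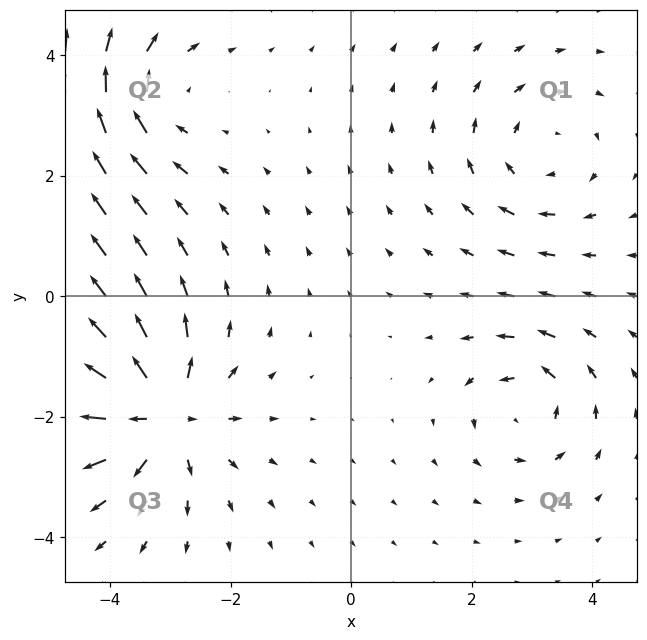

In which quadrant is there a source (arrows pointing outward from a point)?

The source sits at approximately (-3.2, -1.9), which lies in quadrant Q3. The divergence there is about +5, positive as expected for a source.

Q3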